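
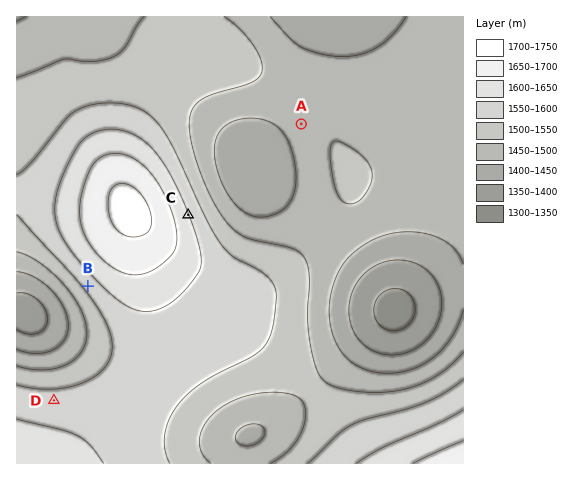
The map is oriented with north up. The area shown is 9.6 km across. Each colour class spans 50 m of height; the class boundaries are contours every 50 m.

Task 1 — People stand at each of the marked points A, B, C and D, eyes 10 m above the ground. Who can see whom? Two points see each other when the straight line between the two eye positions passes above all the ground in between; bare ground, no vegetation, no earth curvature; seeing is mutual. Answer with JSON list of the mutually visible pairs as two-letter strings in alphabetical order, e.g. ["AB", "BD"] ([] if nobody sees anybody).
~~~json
["AC", "BD"]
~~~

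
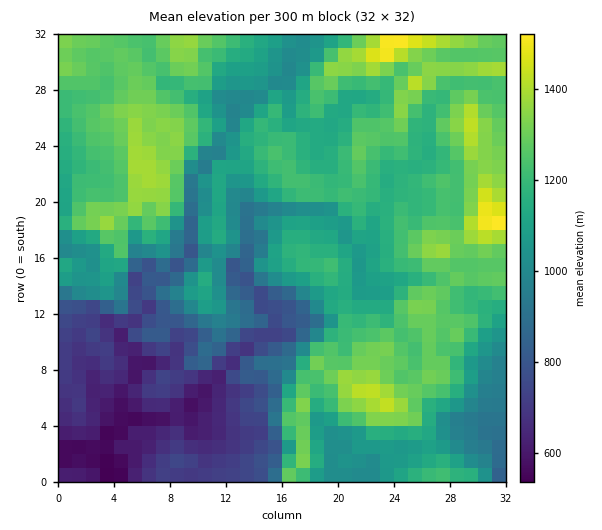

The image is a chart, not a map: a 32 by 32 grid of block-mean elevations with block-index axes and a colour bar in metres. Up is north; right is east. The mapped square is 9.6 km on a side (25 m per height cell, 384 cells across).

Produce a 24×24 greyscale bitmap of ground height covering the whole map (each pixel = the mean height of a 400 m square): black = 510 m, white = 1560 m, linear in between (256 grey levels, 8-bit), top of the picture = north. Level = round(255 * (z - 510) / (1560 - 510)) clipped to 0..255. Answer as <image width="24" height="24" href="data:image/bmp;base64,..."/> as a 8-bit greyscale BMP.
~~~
<image width="24" height="24" href="data:image/bmp;base64,Qk12BgAAAAAAADYEAAAoAAAAGAAAABgAAAABAAgAAAAAAEACAAATCwAAEwsAAAABAAAAAAAAAAAAAAEBAQACAgIAAwMDAAQEBAAFBQUABgYGAAcHBwAICAgACQkJAAoKCgALCwsADAwMAA0NDQAODg4ADw8PABAQEAAREREAEhISABMTEwAUFBQAFRUVABYWFgAXFxcAGBgYABkZGQAaGhoAGxsbABwcHAAdHR0AHh4eAB8fHwAgICAAISEhACIiIgAjIyMAJCQkACUlJQAmJiYAJycnACgoKAApKSkAKioqACsrKwAsLCwALS0tAC4uLgAvLy8AMDAwADExMQAyMjIAMzMzADQ0NAA1NTUANjY2ADc3NwA4ODgAOTk5ADo6OgA7OzsAPDw8AD09PQA+Pj4APz8/AEBAQABBQUEAQkJCAENDQwBEREQARUVFAEZGRgBHR0cASEhIAElJSQBKSkoAS0tLAExMTABNTU0ATk5OAE9PTwBQUFAAUVFRAFJSUgBTU1MAVFRUAFVVVQBWVlYAV1dXAFhYWABZWVkAWlpaAFtbWwBcXFwAXV1dAF5eXgBfX18AYGBgAGFhYQBiYmIAY2NjAGRkZABlZWUAZmZmAGdnZwBoaGgAaWlpAGpqagBra2sAbGxsAG1tbQBubm4Ab29vAHBwcABxcXEAcnJyAHNzcwB0dHQAdXV1AHZ2dgB3d3cAeHh4AHl5eQB6enoAe3t7AHx8fAB9fX0Afn5+AH9/fwCAgIAAgYGBAIKCggCDg4MAhISEAIWFhQCGhoYAh4eHAIiIiACJiYkAioqKAIuLiwCMjIwAjY2NAI6OjgCPj48AkJCQAJGRkQCSkpIAk5OTAJSUlACVlZUAlpaWAJeXlwCYmJgAmZmZAJqamgCbm5sAnJycAJ2dnQCenp4An5+fAKCgoAChoaEAoqKiAKOjowCkpKQApaWlAKampgCnp6cAqKioAKmpqQCqqqoAq6urAKysrACtra0Arq6uAK+vrwCwsLAAsbGxALKysgCzs7MAtLS0ALW1tQC2trYAt7e3ALi4uAC5ubkAurq6ALu7uwC8vLwAvb29AL6+vgC/v78AwMDAAMHBwQDCwsIAw8PDAMTExADFxcUAxsbGAMfHxwDIyMgAycnJAMrKygDLy8sAzMzMAM3NzQDOzs4Az8/PANDQ0ADR0dEA0tLSANPT0wDU1NQA1dXVANbW1gDX19cA2NjYANnZ2QDa2toA29vbANzc3ADd3d0A3t7eAN/f3wDg4OAA4eHhAOLi4gDj4+MA5OTkAOXl5QDm5uYA5+fnAOjo6ADp6ekA6urqAOvr6wDs7OwA7e3tAO7u7gDv7+8A8PDwAPHx8QDy8vIA8/PzAPT09AD19fUA9vb2APf39wD4+PgA+fn5APr6+gD7+/sA/Pz8AP39/QD+/v4A////ABkYCA0jMzMvMzc8VbqgfXx4hJOhq56OWwkLChMbKjMsKjE7R56zf4GChYeOk39uXxkbCxIbISYbIisxR6uofn+RmpaYhHBnXyUlFg0QFRUYIS87Wbmij7PCz8mwgnBnZCslGxIlLCETHi09Uqe3p8zX28q0po5yai8iJBwiNi8jGzxFU4i0utPUyLa9vaR9bjAmLiMUIDBWPitRW2i0ubbHwba2vKCBczExMR06QzBGXD8uO015rKy3v7G5tbWTfzg2KCo6SEVYa2NVQUZWfqioqLS+ubqnkUhEVWMwSWSEiGJKPEhnkpqWl7nGuqqjnn6Fi2k7WnGUglFFY3OOnJeIjJuvt7Svt5KBjYRAT0Z7f0Voi5ujq5eKm6Swu7e4uHZ+l6tvhl5dh3JZiqGgnI2Mm7LG0sDEwpirwrCeomdzmXZigpmXkYiWnK+2vL3i6ZvAyMjBxJRkk25rcn2BgZ6gnKqlsLDj7pivr7bXzallk3aClaetqaupnqKmsLHZ2JuorLnZ0q1olYuUpq6kn6mvnZ+jrbDLypyrsL3YysGCc4yer6ibm624pqmeornRxKCwtsLRyMmwhIagpaSYmKO7tbOdsMfWwamzvcjKysKrjHWVpI+jmJywr8Ghsc7Tu6qvs8HDurCZfnR2k4ynq5WZpMqypsDAsbi4sbq/q6y2k4aHfHuiwrCwrsHZvbO2ucO5try4s8e/opSShHeHvdLa4MG7vb/DyMO9urewu87EtaeZjX1+kK/Q8O/i1MrBug=="/>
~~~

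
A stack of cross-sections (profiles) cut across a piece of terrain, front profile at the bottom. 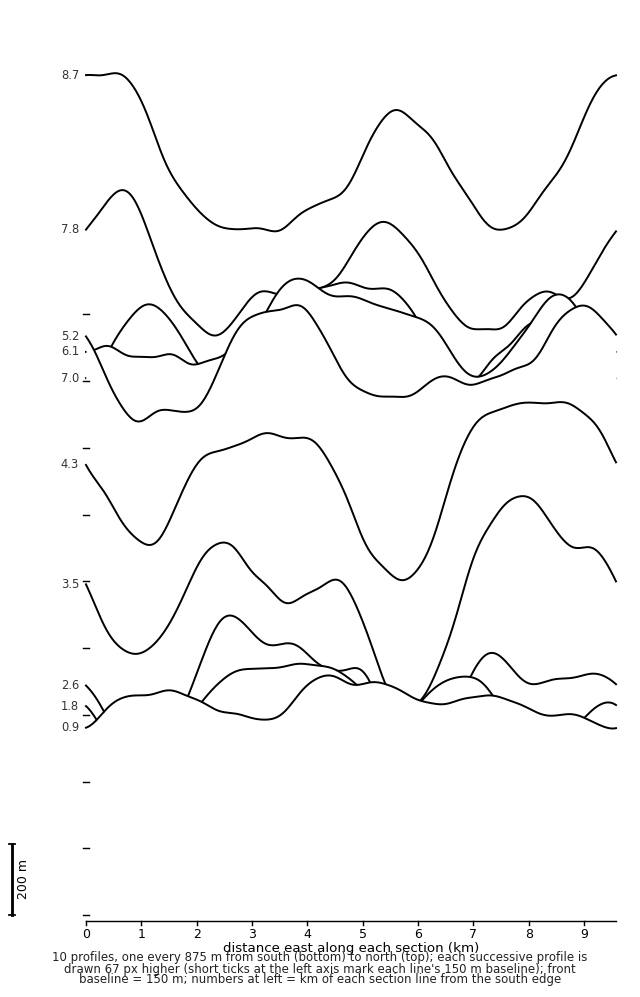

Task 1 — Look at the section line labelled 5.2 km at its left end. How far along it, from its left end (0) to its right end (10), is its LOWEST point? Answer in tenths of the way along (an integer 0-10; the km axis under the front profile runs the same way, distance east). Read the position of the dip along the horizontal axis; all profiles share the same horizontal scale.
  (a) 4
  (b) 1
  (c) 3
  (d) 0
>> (b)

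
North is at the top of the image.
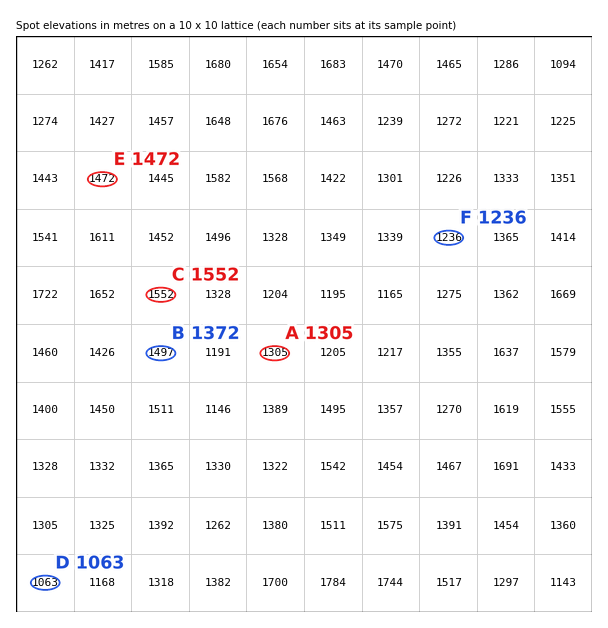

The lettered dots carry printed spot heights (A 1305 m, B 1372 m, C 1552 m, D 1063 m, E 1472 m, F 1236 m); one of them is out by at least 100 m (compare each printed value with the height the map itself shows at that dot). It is B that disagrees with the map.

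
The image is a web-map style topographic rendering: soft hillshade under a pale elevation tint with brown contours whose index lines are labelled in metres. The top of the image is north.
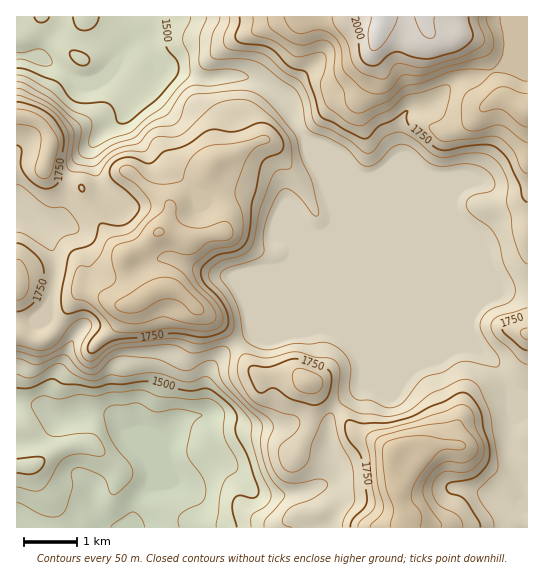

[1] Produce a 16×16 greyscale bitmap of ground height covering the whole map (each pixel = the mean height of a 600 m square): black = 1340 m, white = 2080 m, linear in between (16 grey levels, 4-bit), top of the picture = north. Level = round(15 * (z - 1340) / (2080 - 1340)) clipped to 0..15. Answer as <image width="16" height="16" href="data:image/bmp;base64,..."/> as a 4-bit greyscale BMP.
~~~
<image width="16" height="16" href="data:image/bmp;base64,Qk32AAAAAAAAAHYAAAAoAAAAEAAAABAAAAABAAQAAAAAAIAAAAATCwAAEwsAABAAAAAAAAAAAAAAABEREQAiIiIAMzMzAERERABVVVUAZmZmAHd3dwCIiIgAmZmZAKqqqgC7u7sAzMzMAN3d3QDu7u4A////ABEQETRni7mHMhEBJGZ7uYcyIQEld4vLlyIRESZ4iJqHM0M0WJlmZ3d2dmZnd2ZmZ4iaqpZmZmZomavKdmZmZmaIm7qHZmZmZ3eJuqhmZmZniImqqGZmZmiYaImpdmZneZdEZ4l3mIqrdDNGdmm7mbszMzRmic3cujMzNXm73u7K"/>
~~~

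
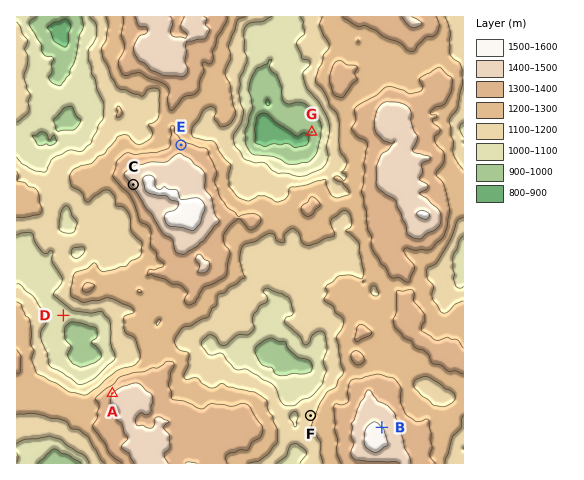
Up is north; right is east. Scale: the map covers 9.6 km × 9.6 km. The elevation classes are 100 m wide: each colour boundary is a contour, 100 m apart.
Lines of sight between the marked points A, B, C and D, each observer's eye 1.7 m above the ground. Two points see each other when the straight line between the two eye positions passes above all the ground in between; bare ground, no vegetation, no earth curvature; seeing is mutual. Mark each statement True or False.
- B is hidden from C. True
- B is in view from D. False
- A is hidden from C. False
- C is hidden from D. True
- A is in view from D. True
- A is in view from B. False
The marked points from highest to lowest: E F G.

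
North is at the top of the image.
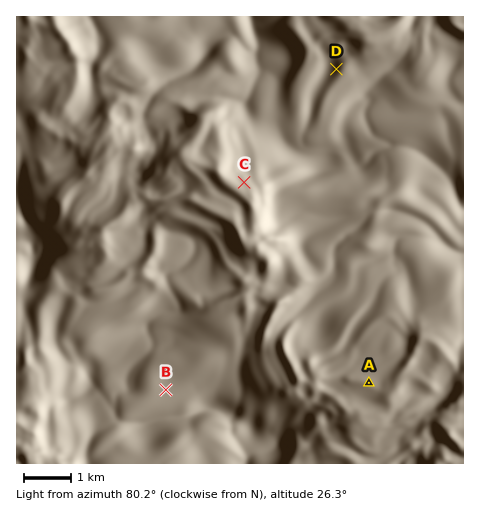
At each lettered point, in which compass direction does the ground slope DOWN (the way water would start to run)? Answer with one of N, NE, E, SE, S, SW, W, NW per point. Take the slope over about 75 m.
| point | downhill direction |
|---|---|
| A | N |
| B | SE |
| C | NE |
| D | W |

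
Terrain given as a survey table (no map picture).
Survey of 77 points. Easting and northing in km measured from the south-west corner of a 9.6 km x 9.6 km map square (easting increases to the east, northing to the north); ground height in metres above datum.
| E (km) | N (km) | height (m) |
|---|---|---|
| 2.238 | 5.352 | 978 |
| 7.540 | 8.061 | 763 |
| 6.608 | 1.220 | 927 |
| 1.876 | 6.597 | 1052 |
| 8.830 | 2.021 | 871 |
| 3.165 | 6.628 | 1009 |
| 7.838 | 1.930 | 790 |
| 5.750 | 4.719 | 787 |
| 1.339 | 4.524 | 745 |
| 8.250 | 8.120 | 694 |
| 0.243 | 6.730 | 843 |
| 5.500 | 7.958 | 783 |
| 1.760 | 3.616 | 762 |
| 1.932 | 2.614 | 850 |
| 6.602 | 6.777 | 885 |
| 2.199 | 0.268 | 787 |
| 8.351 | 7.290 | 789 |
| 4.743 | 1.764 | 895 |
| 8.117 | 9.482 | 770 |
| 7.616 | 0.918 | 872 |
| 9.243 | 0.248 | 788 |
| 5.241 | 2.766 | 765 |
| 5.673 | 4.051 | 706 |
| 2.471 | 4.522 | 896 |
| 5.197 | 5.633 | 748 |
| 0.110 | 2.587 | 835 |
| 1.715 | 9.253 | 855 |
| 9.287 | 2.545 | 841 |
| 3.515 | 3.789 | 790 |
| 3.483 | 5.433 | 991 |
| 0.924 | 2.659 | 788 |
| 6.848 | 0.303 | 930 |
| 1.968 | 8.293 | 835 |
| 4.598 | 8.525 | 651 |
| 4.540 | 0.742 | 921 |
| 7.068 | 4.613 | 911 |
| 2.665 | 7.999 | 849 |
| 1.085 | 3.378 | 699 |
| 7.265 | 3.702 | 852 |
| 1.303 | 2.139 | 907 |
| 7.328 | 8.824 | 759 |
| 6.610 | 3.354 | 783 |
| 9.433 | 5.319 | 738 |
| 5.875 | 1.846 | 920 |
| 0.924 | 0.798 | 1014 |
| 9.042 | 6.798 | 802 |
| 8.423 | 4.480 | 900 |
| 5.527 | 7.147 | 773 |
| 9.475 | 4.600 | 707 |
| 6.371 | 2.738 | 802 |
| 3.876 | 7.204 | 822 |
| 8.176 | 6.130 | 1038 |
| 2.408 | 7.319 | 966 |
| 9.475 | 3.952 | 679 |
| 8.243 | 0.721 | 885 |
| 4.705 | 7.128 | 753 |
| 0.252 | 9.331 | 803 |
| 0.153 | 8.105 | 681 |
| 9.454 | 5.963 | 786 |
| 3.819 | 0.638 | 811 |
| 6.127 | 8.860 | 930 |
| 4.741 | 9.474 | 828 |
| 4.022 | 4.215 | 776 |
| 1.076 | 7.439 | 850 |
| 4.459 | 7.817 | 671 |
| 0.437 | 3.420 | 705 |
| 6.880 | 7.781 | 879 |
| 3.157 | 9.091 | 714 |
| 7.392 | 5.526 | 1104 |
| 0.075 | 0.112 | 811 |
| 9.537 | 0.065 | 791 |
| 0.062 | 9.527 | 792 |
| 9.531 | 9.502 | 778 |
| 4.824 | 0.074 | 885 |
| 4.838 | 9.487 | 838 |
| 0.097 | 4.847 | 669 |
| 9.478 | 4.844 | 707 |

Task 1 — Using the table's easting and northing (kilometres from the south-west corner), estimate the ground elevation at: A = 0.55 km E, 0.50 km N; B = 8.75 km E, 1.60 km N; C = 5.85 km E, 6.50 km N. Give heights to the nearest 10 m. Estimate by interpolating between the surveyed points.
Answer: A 940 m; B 880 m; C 800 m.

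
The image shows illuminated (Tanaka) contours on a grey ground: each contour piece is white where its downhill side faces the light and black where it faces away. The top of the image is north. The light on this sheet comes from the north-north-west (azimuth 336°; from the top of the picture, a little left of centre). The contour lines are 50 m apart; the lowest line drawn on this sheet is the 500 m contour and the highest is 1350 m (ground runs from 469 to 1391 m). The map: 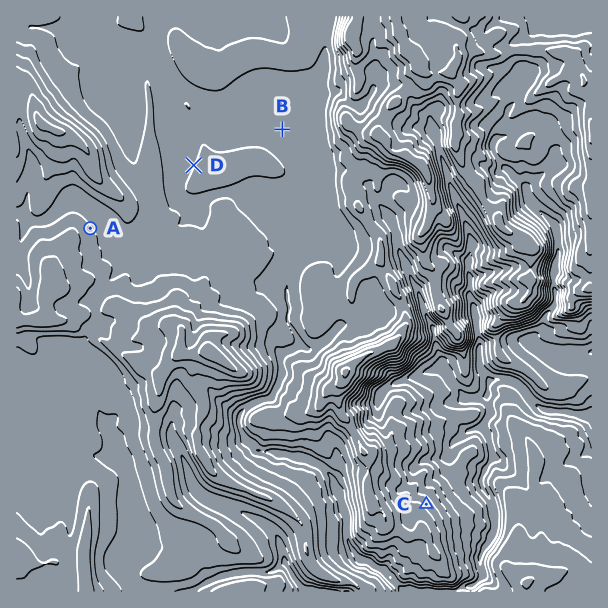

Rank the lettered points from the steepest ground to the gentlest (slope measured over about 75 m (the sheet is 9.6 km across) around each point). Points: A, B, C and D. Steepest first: C A D B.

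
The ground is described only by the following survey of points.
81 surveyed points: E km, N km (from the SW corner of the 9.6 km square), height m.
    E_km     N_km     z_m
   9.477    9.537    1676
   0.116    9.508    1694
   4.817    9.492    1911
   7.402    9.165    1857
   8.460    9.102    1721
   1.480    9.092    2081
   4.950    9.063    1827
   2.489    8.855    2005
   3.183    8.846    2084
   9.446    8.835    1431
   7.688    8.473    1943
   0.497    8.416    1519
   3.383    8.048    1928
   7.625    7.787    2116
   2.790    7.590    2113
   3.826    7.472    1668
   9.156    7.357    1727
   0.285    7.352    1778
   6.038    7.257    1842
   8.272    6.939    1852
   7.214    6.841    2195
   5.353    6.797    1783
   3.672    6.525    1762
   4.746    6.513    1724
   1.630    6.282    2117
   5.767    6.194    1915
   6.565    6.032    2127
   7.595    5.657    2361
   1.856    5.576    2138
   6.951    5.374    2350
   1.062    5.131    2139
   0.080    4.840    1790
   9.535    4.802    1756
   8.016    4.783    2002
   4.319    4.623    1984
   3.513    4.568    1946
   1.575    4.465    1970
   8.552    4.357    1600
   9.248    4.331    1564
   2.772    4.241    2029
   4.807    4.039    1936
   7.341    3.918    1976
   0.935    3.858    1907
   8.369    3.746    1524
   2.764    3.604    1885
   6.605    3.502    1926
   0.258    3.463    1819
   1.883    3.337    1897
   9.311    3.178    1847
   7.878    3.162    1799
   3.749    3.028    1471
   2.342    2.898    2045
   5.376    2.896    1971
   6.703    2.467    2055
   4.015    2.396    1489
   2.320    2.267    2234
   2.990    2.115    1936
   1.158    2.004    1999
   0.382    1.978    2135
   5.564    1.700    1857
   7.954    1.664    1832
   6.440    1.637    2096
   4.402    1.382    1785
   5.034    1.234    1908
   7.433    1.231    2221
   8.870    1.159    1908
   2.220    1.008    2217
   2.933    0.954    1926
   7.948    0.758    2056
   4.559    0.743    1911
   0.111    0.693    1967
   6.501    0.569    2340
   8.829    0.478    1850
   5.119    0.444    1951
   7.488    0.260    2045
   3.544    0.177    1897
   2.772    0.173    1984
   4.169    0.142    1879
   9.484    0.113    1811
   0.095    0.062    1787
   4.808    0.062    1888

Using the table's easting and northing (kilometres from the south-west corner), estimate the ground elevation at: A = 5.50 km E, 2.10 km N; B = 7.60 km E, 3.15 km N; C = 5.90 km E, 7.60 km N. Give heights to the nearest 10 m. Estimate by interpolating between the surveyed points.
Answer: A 1990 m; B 1860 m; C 1840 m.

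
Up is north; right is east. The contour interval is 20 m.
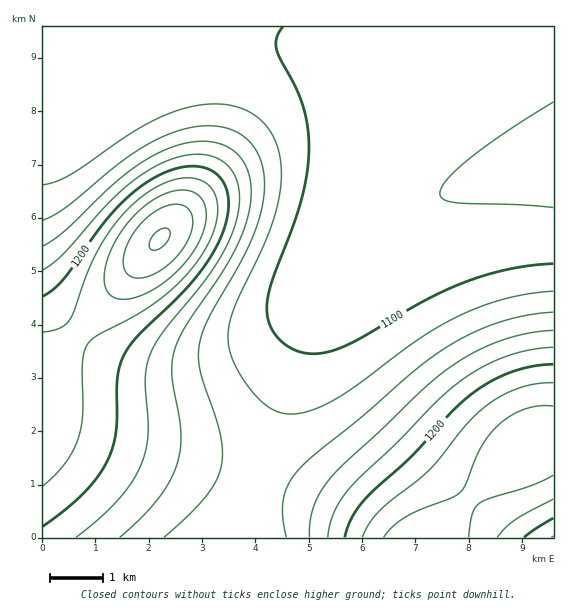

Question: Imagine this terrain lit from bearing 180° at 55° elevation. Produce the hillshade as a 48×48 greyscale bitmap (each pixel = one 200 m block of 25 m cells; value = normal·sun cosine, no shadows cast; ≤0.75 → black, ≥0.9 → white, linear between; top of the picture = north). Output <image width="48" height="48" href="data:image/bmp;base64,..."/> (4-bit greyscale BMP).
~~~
<image width="48" height="48" href="data:image/bmp;base64,Qk32BAAAAAAAAHYAAAAoAAAAMAAAADAAAAABAAQAAAAAAIAEAAATCwAAEwsAABAAAAAAAAAAAAAAABEREQAiIiIAMzMzAERERABVVVUAZmZmAHd3dwCIiIgAmZmZAKqqqgC7u7sAzMzMAN3d3QDu7u4A////AJmZmZiIiIiIiIiHd3dmZVVVVVZneImaqpmZmYiIiIiIiIiHd3ZmVVVVVVZneImaqoiIiIiIiIiIiId3d2ZlVVVVVVZneImZqoiIiIiIiIiIiHd3dmZlVVRFVVZneImZqoiIiIiIiIiIh3d3dmZVVUREVVZnd4iZmYiIiIiIiIiHd3d3ZmZVVUREVVZmd4iJmYiIiIiIiHd3d3d2ZmZVVVRFVVVmd3iIiIiIiIiHd3d3d3d2ZmZVVVVVVVVmZ3d4iIiIh3d3d3d3d3dmZmZVVVVVVVVWZmd3d3d3d3d3d3d3d3ZmZmZVVVVVVVVVVmZmZ3d3d3d3d3d3dmZmZmZVVVVVVVVVVVVmZnd3d3d3d3dmZmZmZmZVVVVVVVVVVVVVVXd3d3d3d2ZmZmZmZmZlVVVVVEREREREVXd3d3d3d2ZmZmZmZmZlVVVVVERERERERGd3d3d3d3ZmZmZmZmZmVVVVVERERERERGZ3d3d3d3dmZmZmZmZmZVVVVERERDMzM2Z3d4iId3d3ZmZmZmZmZlVVVUREQzMzM2Z3eIiIiId3d2ZmZmZmZmVVVURERDMzM2Z3eImZmIiHd3ZmZmZmZmVVVVRERDMzM2ZniJmZmZiId3d2ZmZmZmZVVVVEREQzM1ZniJmqqqmYiHd3dmZmZmZlVVVUREREM1ZneJmqqqqZiId3d3ZmZmZmZVVVRERERFVmeJmqu7qpmIh3d3d2ZmZmZlVVVURERFVWZ4mqu7uqmYiHd3d3ZmZmZmVVVVVUREVVZniaq7u6qZiId3d3d2ZmZmZlVVVVVURFVmeJqru6qZmId3d3d3dmZmZmZVVVVURERVZ4maqqqZmIh3d3d3d2ZmZmZmZVVUREREVWeJmZmZmIiHd3d3d3dmZmZmZmZkRDMzNFZ3iJmZmIiHd3d3d3d3ZmZmZmZlRDMyIzRWd4iIiIiHd3d3d3d3d3ZmZmZlREMyIiM0Vmd4iIiHd3d3d3d3d3d3ZmZlVEMyIREjRFZnd3d3d3d3d3d3d3d3d3d1VUQyIRESI0VWd3d3d3d3d3d3d3d3d3d2VVQzIRERIjRVZnd3d3d3d3d3d3d3d3d2ZlVDMhEREiNFVmd3d3d3d3d3d3d3d3d2ZmVUMyIREiNEVmZ3d3d3d3d3d3d3d3d2ZmZVQzIiIiM0VWZ3d3d3d3d3d3d3d3d3ZmZlVEMyIjNEVWZnd3d3d3d3d3d3d3d3d2ZmVVRDMzNEVWZnd3d3d3d3d3d3d3d3d3dmZlVERERFVWZnd3d3d3d3d3d3d3d3d3d2ZmVVVVVVVmZnd3d3d3d3d3d3d3d3d3d3dmZmVVVVZmZ3d3d3d3d3d3d3d3d3d3d3d3ZmZmZmZmZ3d3d3d3d3d3d3d3d3d3d3d3d2ZmZmZmd3d3d3d3d3d3d3d3d3d3d3d3d3d2ZmZ3d3d3d3d3d3d3d3d3d3d3d3d3d3d3d3d3d3d3d3d3d3d3d3d3d3d3d3d3d3d3d3d3d3d3d3d3d3d3d3d3d3d3d3d3d3d3d3d3d3d3d3d3d3d3d3d3dw=="/>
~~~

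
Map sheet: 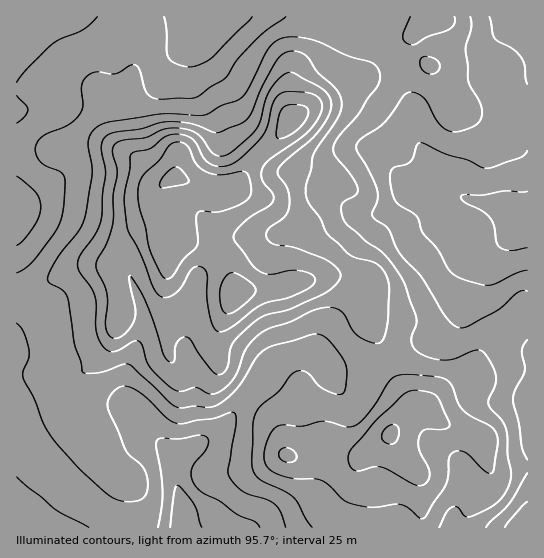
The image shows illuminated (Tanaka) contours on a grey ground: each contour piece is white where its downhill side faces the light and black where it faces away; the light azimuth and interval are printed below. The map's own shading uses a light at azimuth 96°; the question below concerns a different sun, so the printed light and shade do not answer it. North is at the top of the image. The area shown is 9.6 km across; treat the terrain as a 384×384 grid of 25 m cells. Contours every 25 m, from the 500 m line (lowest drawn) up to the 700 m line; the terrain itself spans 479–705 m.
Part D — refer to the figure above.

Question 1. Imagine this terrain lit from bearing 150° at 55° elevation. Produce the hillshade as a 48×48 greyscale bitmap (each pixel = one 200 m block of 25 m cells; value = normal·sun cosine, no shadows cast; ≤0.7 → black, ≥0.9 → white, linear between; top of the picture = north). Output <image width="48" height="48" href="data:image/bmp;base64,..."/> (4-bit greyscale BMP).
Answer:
<image width="48" height="48" href="data:image/bmp;base64,Qk32BAAAAAAAAHYAAAAoAAAAMAAAADAAAAABAAQAAAAAAIAEAAATCwAAEwsAABAAAAAAAAAAAAAAABEREQAiIiIAMzMzAERERABVVVUAZmZmAHd3dwCIiIgAmZmZAKqqqgC7u7sAzMzMAN3d3QDu7u4A////AKqqqqqqqru6iZqqqYiZmaq7uqq7urzdy6qqqqqqqru6maqqqpmZmaq7uqq8uqze3JqZmqqqqru6mqqqu6mZmaqruqq8uprN3ZmZmZmZqqu6mqqqu7uqqaqqqqq8upm83ZmZmZmZmaqpiZmZq7y7qpqqqqqrupmrzJmZmZmZmZqod4iIibu7qZmqqqqqqpqqq5mZmZmZmZqpdniHd5qqmYiaqqmaqqq7qpmZmZmpmZq7l3d3ZniJmIeJqqqqu6q7qpmZmZmZmZq8upd3dmd4iHZXiqqrupmaqpmZmZmZmaq8zLl3d3d3d3ZEaKqqqYd5qpmZmZmZmqq8zdyXZ3d3d3dURpqqmId4mpmZmqqqqqqrzN24ZniIiIh1VXmZmZmZmpmZmqq6qqqru87adniIiIiHZWd4maq6qpmImqu7uqqrur3sl3eJmIiIdmZniZqrqoiIiZq8uqqqqqzduYeImZiIiHZmeImqqoiIiZq8uZmaqqvNy5iImZmZmYd3d3iZmYiImZm9yYmZmavMy7qZmZmZmZiId3iaqpmZmYit2omZmavN3Mu6mZmqqqmZh3eaqpmZmIeL25mZmJzd3czLqZmaqqqZh2aJqpmZmIZpu5mqmIve3d3cupmZqqqZmHZnmamZmIZompq6mInO7d3ty6mZqqmZmYdmeJmZmYd4mZrLmHiszM3e3LqqqpmZmYh2Z4iZmZiImZrMqHeJmZq8zLqqqpmZiIh2ZmeJmZmZmIm8uXd4d3eJqqmZmZmZiIiHZmZniIiZmIm8yoiIh2Z3iIh3iIiZmYiHZmZmZmeJmImsy5iIiHd3eId3eIiJmZmId3ZmZlV5mIibupiZmYiIiIiHiZiZmZqYd4dmZlVniIiaqqqqqpmZmIiIiZmZmZmpiIh2d2ZmiIiZqqu8y6qZmZiIiZmZmZmZmZiHd3ZmeImZqrvMzLqZmaqqmImZmIiZqpmId3Zmd4mqq7vMu7upmau7qYiImZmqqpmYh3ZlZ4mrqpq7qZqqqqqqqpmImaq7qpqpiHZlVmeamGZ5qZmqqpmZqqqpqqu7upmqmId2ZlV5hkNHq7qqqZiZqqqqqqqrupmamYd3dlVol1Q1nN3LqZiZqqqqqqqqqoiJmYdmZVRXiHZDWt7ty6qqqqqqq6qqqnd4iHZUMzIjV3dkNq3/7cu7qqqqq7qqqXd3d2VEMzERNXd1RHve7ty7uqqZqqqqqod3d3ZmZUMjRWZmRFes3cy7u6qZmaqqqpmIiIiId2VVZmZmREV5vLu7u6qZmZmZmpmZmYiIiId3dmZmQ0VWeZqqu6qpmZmZmYiZmYiImZiId2d2U0VmZ4maqqqqqZmZmYiIiIiIiZmHd2d3VEZ3eImZqqqrqpmZmYd3iIiIiZmHd2Z3ZVZ4iZmJmpmZqpmZmYd3d4iIiaqYd2ZmZVVoiZiImZmZmqmIiYh3d3eIiZqph3ZmZVVniJmYiZqqqqqYiIiHd3eIiJqpmIdmZVZniJmZiIm8y7qZmYiHd3d4iJmqmId2ZmZ3iJmZh3isy7qpmQ=="/>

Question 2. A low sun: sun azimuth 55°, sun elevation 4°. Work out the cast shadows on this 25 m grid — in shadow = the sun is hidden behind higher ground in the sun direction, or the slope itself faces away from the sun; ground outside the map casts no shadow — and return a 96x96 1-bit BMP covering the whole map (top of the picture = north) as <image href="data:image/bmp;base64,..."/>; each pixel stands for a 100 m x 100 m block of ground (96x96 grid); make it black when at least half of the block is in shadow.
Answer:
<image width="96" height="96" href="data:image/bmp;base64,Qk2+BAAAAAAAAD4AAAAoAAAAYAAAAGAAAAABAAEAAAAAAIAEAAATCwAAEwsAAAIAAAAAAAAA////AAAAAAAAAAAAAAAAAAAAAAAAAAAAAAAAAAAAAAAAAAAAgAHgAAAAAAAAAAABxgPgAAAAAAAAAAAD5//gAAAAAAAAAAAD9//gAAAAAAAAAAAD4//gAAAAAAAAAAAD4f/gAAAAAAAAAAAD4P/wAAAAAAAAAAADwH/wAAAAAAAAAAABgH/gAAAAAAAAAAAAAD/AAAAAAAAAAAAAAD+AAAAAAAAAAAAAAB8AAAAAAAAAAAAAAB8AAAAAAAAAAAAAAA4AAAAAAAAAAAAAAAAAAAAAAAAAAAAAAAAAAAAAAAAAAAAQAAAAAAAAAAAAAAD8AAAAAAAAAAAAAAP8AAAAAAAAAAAAAAf8AAAAAAAAAAAAAA/8IAAAAAAAAAAAAB/8MAAAAAAAAAAAAB/8AAAAAAAAAAAAAD/8AAAAAAAAAAAAAB/8AAAAAAAAAAAAAB/8AAAAAAAAAAAAAB/4AAAAAAAAAAAAAA/wAAAAAAAAAAAAAA/gAAAAAAAAAAAADAfgAAAAAAAAAAAAP4PAAAAAAAAAAAAAP8PAAAAAAAAAAAAAH8HAAAAAAAAAAAAAH8CAAAAAAAAAAAAAH8AAMAAAAAAAAAAAH8AAeAAAAAAAAAAAH8AAfAAAAAAAAAAAH8AAfgAAAAAAAAAAH8AAfgAAAAAAAAAAH8HAfgAAAAAAAAAAP8PgPgAAAAAAAAAAP4fgPgAAAAAAAAAAf4fwHAAAAAAAAAAAf4/wCAAAAAAAAAAAPw/wAAAAAAAAAAAAPx/wAAAAAAAAAAAAHh/wAAAAAAAAAAAAAB/wAAAAAAAAAAAAAB/gAAAAAAAAAAAAAB/gAAAAAAAAAAAAAA/AAAAAAAAAAAAAAA/AAAAAAAAAAAAAH4+AAAAAAAAAAAAAH/+AAAAAAAAAAAAAP/+AAAAAAAAAAAAAP/+AAAAAAAAAAAAAH/+AAAAAAAAAAAAAH/+AAAAAAAAAAAAAH/8AAAAAAAAAAAAAH/8AAAAAAAAAAAAAf/8AAAAAAAAAAAAAf/4AAAAAAAAAAAAAf/wAAAAAAAAAAAAAP/wAAAAAAAAAAAAAP/gAAAAAAAAAAAAAH/gAAAAAAAAAAAAAH/gAAAAAAAAAAAAAD/AAAAAAAAAAAAAAD+AAAAAAAAAAAAAAB8AAAAAAAAAAAAAAAQAAAAAAAAAAAAAAAAAAAB4AAAAAAAAAAAAAAD+AAAAAAAAAAAAAAD+AAAAAAAAAAAAAAB/AAAAAAAAAAAAAAB+AAAAAAAAAAAAAAB+AAAAAAAAAAAAAAB+AAAAAAAAAAAAAAA8AAAAAAAAAAAAAAAcAAAAAAAAAAAAAAAIAAAAAAAAAAAAAAAAAAAAAAAAAAAAAAAAAAAAAAAAAAAAAAAAAAAAAAAAAAAAAAAAAAAAAAAAAAAAAAAAAAAAAAAAAAAAAAAAAAAAAAAAAAAAAAAAAAAAAAAAAAAAAAAAAAAAAAAAAAAAAAAAAAAAAAAAAAAAAAAAAAAAAAAAAAAAAAAAAAAAAAAAAAAAAAAAAAAAAAAAAAAAAAAAAAAAAAAA="/>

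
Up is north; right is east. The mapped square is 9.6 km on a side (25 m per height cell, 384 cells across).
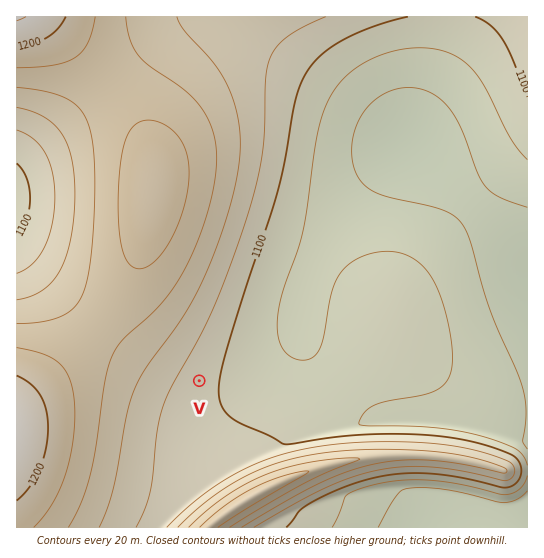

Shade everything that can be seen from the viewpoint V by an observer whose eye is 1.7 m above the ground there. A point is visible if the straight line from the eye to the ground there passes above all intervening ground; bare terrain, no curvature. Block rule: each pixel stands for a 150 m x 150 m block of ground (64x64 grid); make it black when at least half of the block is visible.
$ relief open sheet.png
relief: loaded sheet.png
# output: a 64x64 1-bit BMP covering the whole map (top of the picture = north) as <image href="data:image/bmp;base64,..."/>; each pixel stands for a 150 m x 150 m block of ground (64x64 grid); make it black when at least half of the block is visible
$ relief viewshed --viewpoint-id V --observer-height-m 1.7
<image width="64" height="64" href="data:image/bmp;base64,Qk0+AgAAAAAAAD4AAAAoAAAAQAAAAEAAAAABAAEAAAAAAAACAAATCwAAEwsAAAIAAAAAAAAA////AAAAAAAAAB+AAAAAAAAAD8AAAAAAADAH4AAAAAAB/gP4AAAAAAP/A/4AAAAAB/+H/4AAAAAH////4AAAAA/////8AAAAH//////AAAAf////////gB////////+AP////////4A/////////wD/////////AP////////4Af////////AB////////4AB////////AAB///////4AAAf//////AAAAP/////4AAAAf/////gAAAA/8///8AAAAD/w///wAAAAP/D//+AAAAA/8H//4AAAAB/wP//gAAAAH/A//+AAAAAf+D//wAAAAA/4H//AAAAAD/gf/8AAAAAP+B//gAAAAAf4H/+AAAAAA/gP/wAAAAAD+A/+AAAAAAD4D/wAAAAAAAAP+AAAAAAAAAfgAAAAAAAABwAAAAAAAAAAAAAAAAAAAAAAAAAAAAAAAAAAAAAAAAAAAAAAQAAAAAAAAAPAAAAAAAAAD8AAAAAAAAA/wAAAAAAAAH/AAAAAAAAA/8AAAAAAAAH/wAAAAAAAA//AAAAAAAAP/8AAAAAAAB//wAAAAAAAP//AAAAAAAD//8AAAAAAAf//wAAAAAAD///AAAAAAAf//8AAAAAAD///wAAAAAAP///AAAAAAB///8AAAAAAP///wAAAAAB////AAAAAAH///8AAAAAA////w=="/>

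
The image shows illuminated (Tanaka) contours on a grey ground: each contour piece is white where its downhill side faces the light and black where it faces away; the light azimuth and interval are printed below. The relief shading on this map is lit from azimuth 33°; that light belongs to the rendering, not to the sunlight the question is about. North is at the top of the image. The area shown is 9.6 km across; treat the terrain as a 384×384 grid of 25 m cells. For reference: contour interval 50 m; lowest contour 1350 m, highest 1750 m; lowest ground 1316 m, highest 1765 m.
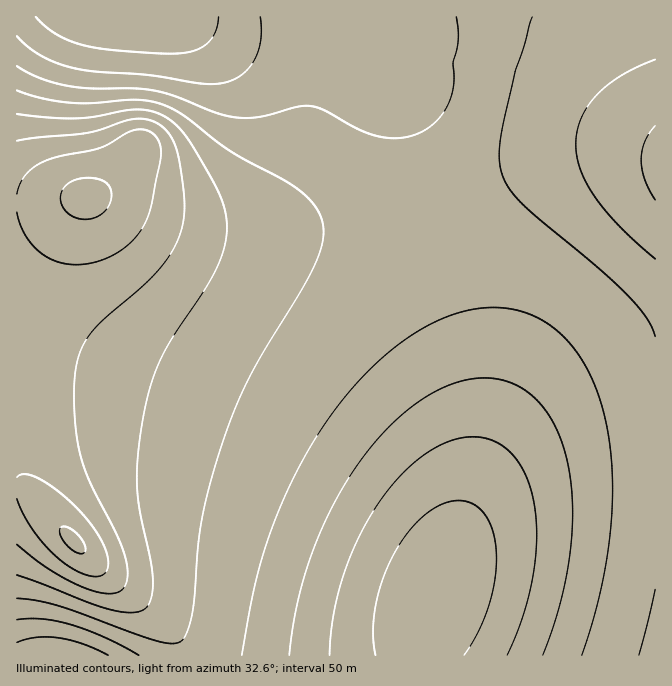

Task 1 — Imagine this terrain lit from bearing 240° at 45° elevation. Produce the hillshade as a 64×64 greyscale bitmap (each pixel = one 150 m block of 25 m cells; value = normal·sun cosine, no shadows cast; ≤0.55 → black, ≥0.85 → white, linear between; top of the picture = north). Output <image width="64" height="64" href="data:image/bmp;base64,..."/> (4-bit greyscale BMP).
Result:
<image width="64" height="64" href="data:image/bmp;base64,Qk12CAAAAAAAAHYAAAAoAAAAQAAAAEAAAAABAAQAAAAAAAAIAAATCwAAEwsAABAAAAAAAAAAAAAAABEREQAiIiIAMzMzAERERABVVVUAZmZmAHd3dwCIiIgAmZmZAKqqqgC7u7sAzMzMAN3d3QDu7u4A////AImavN3e7dy6l3dmZmZlVVVVZmZ3eIiZmaqqqqqqmZmZmau83d7dy6mHdmZmZmVVVVVmZnd4iJmZqqqqqqqZmZmaq8zd3dy6mHZmZmZmZVVVVWZmd3iImZqqqqqqqqmZmaq8zd3dy6l3ZmZmZmZmVVVVZmZ3eIiZmqqqqqqqqZmZq7zd3ty6h2ZmZmZmZmZVVVVmZnd4iJmaqqqqqqqqmZm7zN3t26hmVmZmZmZmZmVVVWZmd3iImZqqqqqqqqqZmbvN3u3KdlVVZmZmZmZmZlVVZmZ3eIiZmqqqqqqqqqmZvN3u7KdURFVmZmZmZmZmZVZmZnd4iJmaqqqqqqqqqZnM3u7bdDM0VWZmZmZmZmZmZmZmd3iImZqqqqqqqqqpmc3e/rdCEjRVZmZmZmZmZmZmZmZ3eIiZmqqqqqqqqqqZze7shBASNFZmZnd2ZmZmZmZmZnd4iJmaqqqqqqqqqpnd7slBACNFVmZnd3dmZmZmZmZmd3iImZqqqruqqqqqmd3clRABJEVmZnd3d3ZmZmZmZmZ3eIiZmqqqu7qqqqqZzLljEBI0VWZnd3d3d2ZmZmZmZnd4iJmaqqq7uqqqqqm7l0ISI0VWZmd3d3d3dmZmZmZnd3iImZqqqru6qqqqqamFQyM0VWZmd3d3d3d3ZmZmZmd3eIiZmqqqq7qqqqqpmGVDNEVWZmZ3d3d3d3d2ZmZmd3d4iJmaqqqquqqqqqmHZURFVWZmZ3d3d3d3d3dmZmZ3d3iImZqqqqqqqqqqqXdlVVVWZmZ3d3d3d3d3d3d3d3d3eIiZmaqqqqqqqqqpdmVVVmZmZnd3d3d3d3d3d3d3d3d4iJmZqqqqqqqqqql2ZmZmZmZmd3d3d3d3d3d3d3d3d3iImZmqqqqqqqqqqXZmZmZmZmd3d3d3d3d3d3d3d3d3eIiJmaqqqqqqqqqpd2ZmZmZmZ3d3d3d3d3d3d3d3d3eIiImZmqqqqqqqqql3ZmZmZmZ3d3d3d3d3d3d3d3d3d4iIiZmaqqqqqqqqqXd2ZmZmZ3d3d3d3d3d3d3d3d3d3iIiJmZqqqqqqqqqZd3d2ZmZ3d3d3d3d3d3d3d3d3d3eIiImZmaqqqqqqqpl3d3d3d3d3d3d3d3d3d3d3d3d3eIiIiZmZmqqqqqqqmXd3d3d3d3d3d3d3d3d3d3d3d3d4iIiJmZmaqqqqqqmZd3d3d3d3d3d3d3d3d3d3d3d3d4iIiIiZmZmqqqqqmZl3d3d3d3d3d3d3d3d3d3d3d3d4iIiIiJmZmZqqqqqZmXd3d3d3d3d3d3d3d3d3d3d3d4iIiIiImZmZmZqqmZmZiHd3d3d3d3d3d3d3d3d3d3eIiIiIiIiZmZmZmZmZmZmIiId3d3d3d3d3d3d3d3d3iIiIiIiIiImZmZmZmZmZmYiIiIh3d3d3d3d3d3d3d3iIiIiIiIiIiZmZmZmZmZmZiIiIiId3d3d3d3d3d3d3eIiIiIiIiIiJmZmZmZmZmaqIiIiIiHd3d3d3d3d3d3d4iIiIiIiIiIiZmZmZmZmqqpmZmIiIh3d3d3d3d3d3d3iIiIiIiIiIiJmZmZmZqqqqmZmZiIiHd3d3d3d3d3d3eIiIiIiIiIiIiZmZmZqqqqqZmZmYiId3d3d3d3d3d3d4iIiIiIiIiIiJmZmZqqqqqpqpmZmIh3d3ZmZ3d3d3d3eIiIiIiIiIiIiZmZqqqqqqqqqpmYiHd2ZmZmZ3d3d3d4iIiIiIiIiIiJmZqqqqqquqqqqZiHd2ZmZmZmd3d3d3eIiIiIiIiIiJmZmqqqqqu6qqqpmId2ZmZmZmZnd3d3d3iIiIiIiIiImZmqqqqqq7qqqqmYd2ZlVVVWZmZ3d3d3d4iIiIiIiImZmaqqqqqqqqqqqYd2ZlVVVVVmZnd3d3d3d4iIiIiIiZmZqqqqqqqqqqqZh2ZlVVVVVVZmZ3d3d3d3eIiIiIiZmZmqqqqqqqqqmZh2ZmVVRERFVmZnd3d3d3d3iIiIiJmZmaqqqqqqqZmYh2ZmZlRDNEVVZmd3d3d3d3d4iIiJmZmZqqqqqqqpiId2Znd2VDMzRFVmZ3d3d3d3d3iIiImZmZmqqqqqqqiHdmZmeIdTIiI0VWZnd3d3d3d3eIiIiZmZmZmqqqqZl3ZmVWZ4h0EAEjRVZmd3d3dmZ3d4iIiZmZmZmZmZmZmWZlVVVnh1IAABNFVmd3d3dmZnd3iIiZmZmZmZmZmZmZZVRERVZlMAAAE0Vmd3d3dmZmZ3eIiJmZmZmZmZmZmZlURERERUMAAAAjRWZ3d3d2ZmZnd4iJmZmZmZmZmZmZiERDMzRDMQAAASRWZ3d3d3ZmZnd4iJmZmZmZmZmZmIiIQzMzMzMhAAASNFZ3eIh3d2Zmd4iJmZmZmZmZmZiIiIgzMzMzMyIRESNFZ3iIiId3dmd3iJmZmZmZmZmYiIiIiDMzMzMzMyIzRFZ3iIiIiHd3d3iJmaqqqZmZmIiIiIiIMzMzRERERERVZ3iJmZiId3d3eImZqqqZmZmIiIiIiIgzMzRERVVVVWZ3iJmZmYh3d3d4iZmZmZmZmYiIiIiIiDM0RFVVVVZmd4iJmZmZiHd3d3iJmZmZmZmZiIiIiIiIM0RFVWZmZmd4iZmqqpmIh3d3iIiZmqqZmZmIiIiIiIgzRFVmZmZ3d4iZmqqqmZiHd3eIiZmqqqmZmIiIiIiIiDRFVmZmd3d4iJmqqqqZiHd3d4iJmaqqqZmYiIiIiIiI"/>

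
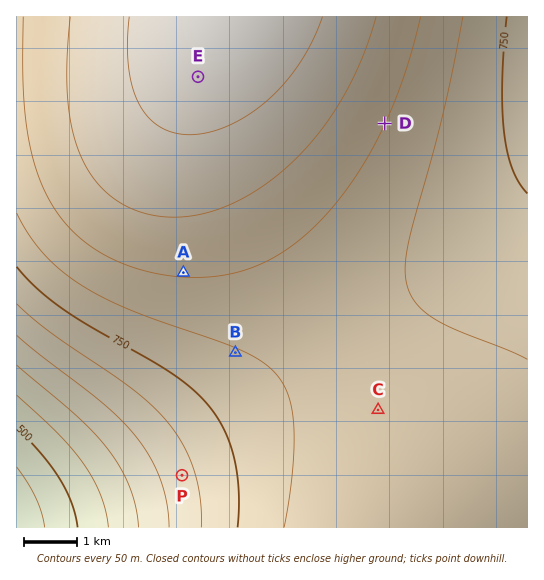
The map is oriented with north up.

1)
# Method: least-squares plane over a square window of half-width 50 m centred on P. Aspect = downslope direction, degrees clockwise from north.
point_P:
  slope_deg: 4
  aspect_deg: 252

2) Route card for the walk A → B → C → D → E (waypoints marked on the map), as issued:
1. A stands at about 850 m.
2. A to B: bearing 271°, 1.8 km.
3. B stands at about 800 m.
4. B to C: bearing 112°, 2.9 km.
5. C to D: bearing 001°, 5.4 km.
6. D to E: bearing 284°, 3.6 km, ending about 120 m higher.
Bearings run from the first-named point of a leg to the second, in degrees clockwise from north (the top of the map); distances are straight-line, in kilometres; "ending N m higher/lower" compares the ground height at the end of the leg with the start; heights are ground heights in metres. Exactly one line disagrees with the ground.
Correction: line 2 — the bearing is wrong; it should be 147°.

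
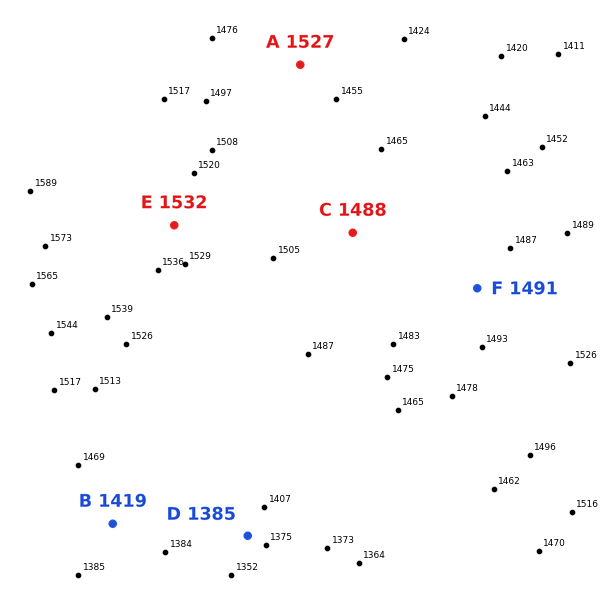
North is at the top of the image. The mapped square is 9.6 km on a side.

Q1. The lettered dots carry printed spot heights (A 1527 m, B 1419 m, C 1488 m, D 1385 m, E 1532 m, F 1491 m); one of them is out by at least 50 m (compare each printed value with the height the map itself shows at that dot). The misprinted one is A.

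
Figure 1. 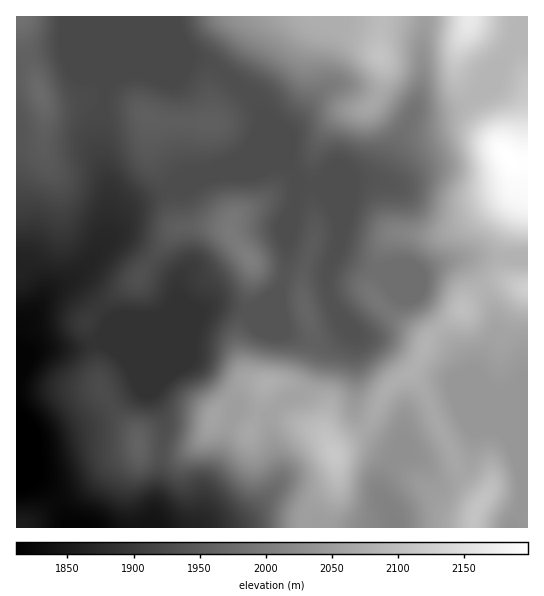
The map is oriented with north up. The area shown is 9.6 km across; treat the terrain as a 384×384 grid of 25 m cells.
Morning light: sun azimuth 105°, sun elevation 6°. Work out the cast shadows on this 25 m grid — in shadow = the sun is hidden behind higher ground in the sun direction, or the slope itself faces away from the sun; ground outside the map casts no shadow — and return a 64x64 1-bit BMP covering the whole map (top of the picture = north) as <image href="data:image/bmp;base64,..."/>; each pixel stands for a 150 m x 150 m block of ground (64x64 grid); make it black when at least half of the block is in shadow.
<image width="64" height="64" href="data:image/bmp;base64,Qk0+AgAAAAAAAD4AAAAoAAAAQAAAAEAAAAABAAEAAAAAAAACAAATCwAAEwsAAAIAAAAAAAAA////AAAAAAAAAAAD4AADAAAAAB/gAAMAAAAAP+AAAwAAAAAH4AADgAAAAAHwAAAAAAAAAPgAAAAAAAAAeAAAAAGAAAA8AAAAAwAAABgAAAAHADgAAAAAAAcAPAAAAAAADgB+AAAAAAAEAH4AAAAAAAAAfwAAAAAAAAD/AAAAAAAAAf8AAAAAAAAD/4AAGAAAMAP/wAA4AABwAf/gADwAAHgA//AAfgAAOAB/8AB/AAAAAH/wAH+AAAAAP+AAf8AAAAAP4AB/wAAAAAPgAH/gAAQAAeAAP+AADAAA4AAB+AAAAAAgAAD8AAAAAAAAAf4AAAAAAAAA/gAAAAAQAAD+AAAYADAAAH4AABwAMAAAPAAADABAAAAAAAACAAAAIAAAAAMAAABwAAAAA4AAAHgAAAADwAAAeBAAAAHAAAA4eAAAAIAAABD8AAAAAAAAAf4gAAAAAAAB/+AAAAAAAAH/4AAAAAAAA//wAAAAAAAD/+AAAAAAAAP/4AAAAAAAAf/gAAAAAAAB/+AAAAAAAAH/4AAAAAAAAf/gAAAAAAQB//AAAAAADgD/4AAAAAAPAHwAAAAAAAMAPAAAAAAAADA8AAAAAAAAMDwAAAAAAAAAPAAAAAAAAAA8AAAAAAAAADwAAAAAAAAAPAAAAAAAAAA+AAAAAAAAAD4AAAACAAAAPgAAAAcAAAA/AA=="/>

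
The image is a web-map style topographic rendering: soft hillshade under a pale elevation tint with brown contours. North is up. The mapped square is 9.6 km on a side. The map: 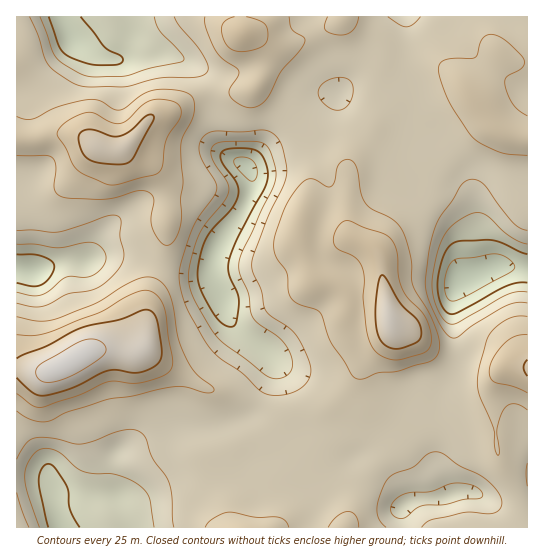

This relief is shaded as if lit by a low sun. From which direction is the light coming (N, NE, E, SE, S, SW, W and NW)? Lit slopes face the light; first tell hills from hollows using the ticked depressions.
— NW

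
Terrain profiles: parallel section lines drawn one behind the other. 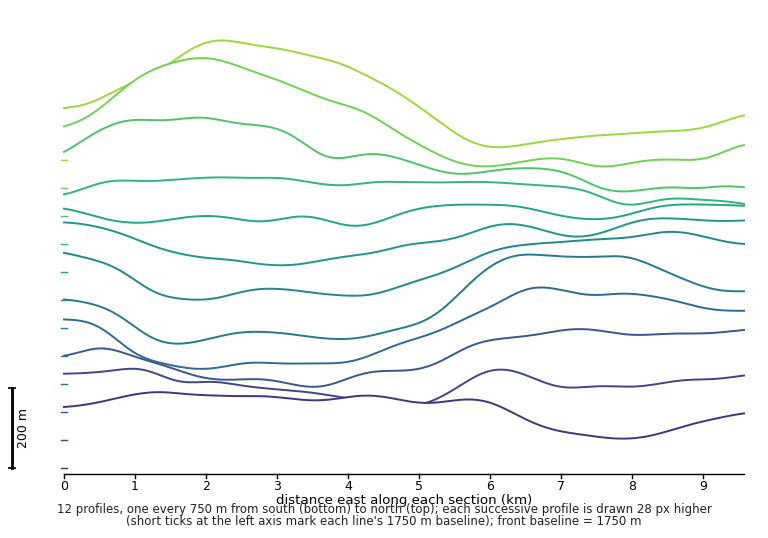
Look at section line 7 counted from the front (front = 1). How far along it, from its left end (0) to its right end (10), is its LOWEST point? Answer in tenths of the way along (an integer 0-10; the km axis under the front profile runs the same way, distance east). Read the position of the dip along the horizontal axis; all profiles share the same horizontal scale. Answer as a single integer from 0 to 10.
3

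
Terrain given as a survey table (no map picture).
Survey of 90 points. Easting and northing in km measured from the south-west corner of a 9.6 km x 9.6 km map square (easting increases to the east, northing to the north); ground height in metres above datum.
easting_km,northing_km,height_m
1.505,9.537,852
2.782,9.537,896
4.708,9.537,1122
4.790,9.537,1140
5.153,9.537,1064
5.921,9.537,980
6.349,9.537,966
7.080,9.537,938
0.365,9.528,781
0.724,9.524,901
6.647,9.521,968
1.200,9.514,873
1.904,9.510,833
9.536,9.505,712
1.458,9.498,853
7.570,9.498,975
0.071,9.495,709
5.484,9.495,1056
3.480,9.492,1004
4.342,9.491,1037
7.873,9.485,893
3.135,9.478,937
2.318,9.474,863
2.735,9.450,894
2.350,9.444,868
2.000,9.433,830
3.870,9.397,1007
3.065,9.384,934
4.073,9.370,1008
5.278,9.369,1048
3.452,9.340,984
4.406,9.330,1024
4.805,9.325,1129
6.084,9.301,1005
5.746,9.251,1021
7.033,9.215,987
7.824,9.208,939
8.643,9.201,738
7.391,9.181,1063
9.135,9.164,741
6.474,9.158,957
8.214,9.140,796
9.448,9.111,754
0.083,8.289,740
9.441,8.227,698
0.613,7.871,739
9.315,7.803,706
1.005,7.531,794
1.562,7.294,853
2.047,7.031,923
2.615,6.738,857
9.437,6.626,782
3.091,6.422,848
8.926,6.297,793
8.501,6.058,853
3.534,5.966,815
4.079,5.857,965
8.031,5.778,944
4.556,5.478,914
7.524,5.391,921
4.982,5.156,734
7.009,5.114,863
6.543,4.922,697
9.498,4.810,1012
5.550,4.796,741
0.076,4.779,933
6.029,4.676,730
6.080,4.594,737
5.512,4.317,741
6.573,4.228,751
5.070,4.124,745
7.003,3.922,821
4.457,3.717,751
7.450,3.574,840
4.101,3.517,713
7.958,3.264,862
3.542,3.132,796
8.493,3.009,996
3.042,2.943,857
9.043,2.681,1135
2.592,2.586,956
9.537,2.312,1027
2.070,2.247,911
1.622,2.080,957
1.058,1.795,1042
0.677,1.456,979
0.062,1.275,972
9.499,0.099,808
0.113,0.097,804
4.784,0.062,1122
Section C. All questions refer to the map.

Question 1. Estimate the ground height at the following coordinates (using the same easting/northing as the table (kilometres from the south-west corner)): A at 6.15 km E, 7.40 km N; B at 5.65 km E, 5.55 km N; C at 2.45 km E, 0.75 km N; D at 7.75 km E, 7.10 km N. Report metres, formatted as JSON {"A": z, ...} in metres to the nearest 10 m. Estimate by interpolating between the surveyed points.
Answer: {"A": 920, "B": 840, "C": 930, "D": 970}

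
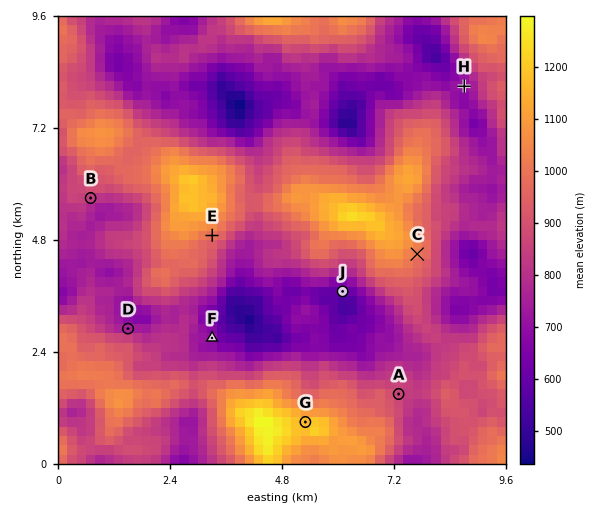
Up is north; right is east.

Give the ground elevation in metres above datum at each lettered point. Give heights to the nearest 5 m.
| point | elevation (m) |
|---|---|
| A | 860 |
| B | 840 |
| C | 1005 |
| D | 755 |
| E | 990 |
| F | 710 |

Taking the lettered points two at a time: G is above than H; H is above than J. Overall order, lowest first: J H G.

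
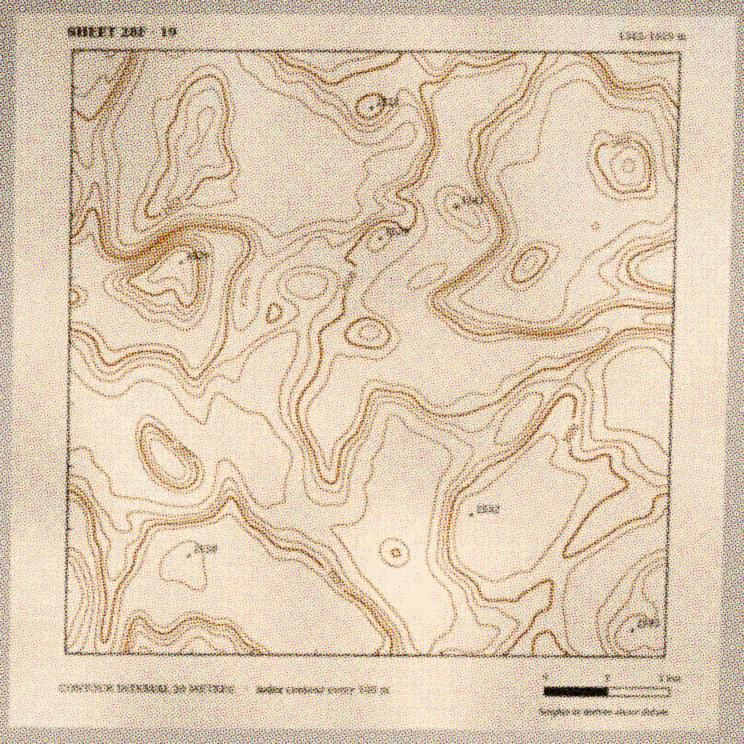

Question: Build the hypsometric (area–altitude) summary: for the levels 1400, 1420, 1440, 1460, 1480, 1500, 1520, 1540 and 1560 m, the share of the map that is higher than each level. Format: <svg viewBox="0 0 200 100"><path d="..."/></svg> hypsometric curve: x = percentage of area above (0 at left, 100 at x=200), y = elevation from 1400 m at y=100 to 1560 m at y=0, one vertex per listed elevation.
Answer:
<svg viewBox="0 0 200 100"><path d="M194 100l-5-12-45-13-28-13-18-12-21-12-22-13-44-13-5-12"/></svg>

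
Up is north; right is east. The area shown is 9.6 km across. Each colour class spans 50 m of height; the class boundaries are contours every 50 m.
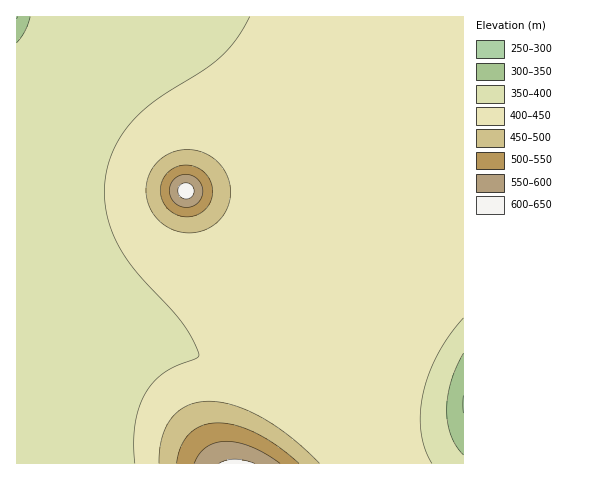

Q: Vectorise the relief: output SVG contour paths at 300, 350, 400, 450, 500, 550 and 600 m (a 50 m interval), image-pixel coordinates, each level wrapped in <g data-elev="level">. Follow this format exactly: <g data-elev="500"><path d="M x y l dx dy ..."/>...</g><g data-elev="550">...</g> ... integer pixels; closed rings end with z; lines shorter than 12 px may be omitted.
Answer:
<g data-elev="300"><path d="M463 413l0-18"/></g><g data-elev="350"><path d="M463 455l-7-9-5-11-3-12-1-13 4-28 12-29"/><path d="M30 17l-5 14-8 12"/></g><g data-elev="400"><path d="M432 463l-7-15-4-16-1-19 3-20 6-19 9-20 12-19 13-17"/><path d="M250 17l-14 23-17 19-17 12-44 28-23 19-17 22-10 26-3 19 0 18 4 19 7 19 18 29 49 53 10 17 6 15-3 3-20 8-12 7-10 8-8 11-7 14-4 18-1 18 1 21"/></g><g data-elev="450"><path d="M320 463l-29-26-29-20-28-12-25-4-10 1-11 3-9 6-7 7-6 9-4 11-3 25"/><path d="M183 232l16 0 15-7 11-12 5-16-1-16-8-15-12-11-16-5-17 1-15 8-10 12-5 15 2 16 7 14 12 11z"/></g><g data-elev="500"><path d="M299 463l-21-17-21-12-20-8-19-3-16 3-12 7-9 13-4 17"/><path d="M181 216l9 1 10-3 8-7 4-10 0-10-3-9-8-8-9-4-11-1-9 4-7 7-4 9 0 10 3 9 8 8z"/></g><g data-elev="550"><path d="M280 463l-28-16-13-4-12-2-11 2-9 4-8 7-5 9"/><path d="M182 207l6 0 6-1 6-5 2-6 1-7-3-6-4-4-6-3-7-1-5 2-5 4-3 6 0 7 1 6 4 4z"/></g><g data-elev="600"><path d="M255 463l-20-4-8 1-8 3"/><path d="M184 199l6-1 4-5-1-6-5-4-6 1-4 4 1 7z"/></g>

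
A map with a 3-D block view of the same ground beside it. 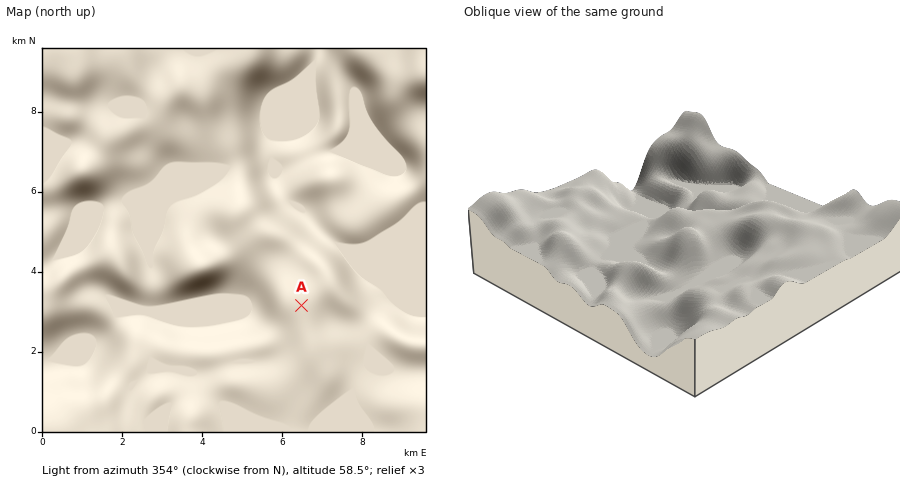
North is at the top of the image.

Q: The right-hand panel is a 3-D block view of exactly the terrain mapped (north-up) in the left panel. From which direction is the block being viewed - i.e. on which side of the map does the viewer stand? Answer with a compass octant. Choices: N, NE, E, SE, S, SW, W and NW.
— SW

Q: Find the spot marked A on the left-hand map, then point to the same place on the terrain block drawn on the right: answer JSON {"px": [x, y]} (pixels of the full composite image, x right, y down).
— {"px": [766, 214]}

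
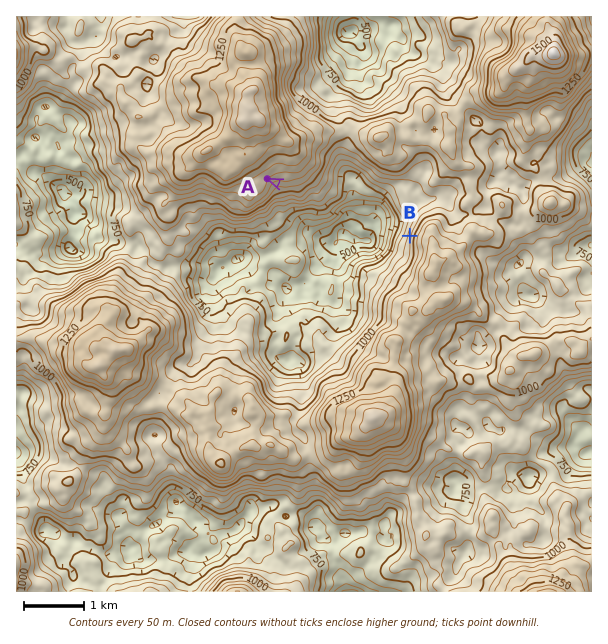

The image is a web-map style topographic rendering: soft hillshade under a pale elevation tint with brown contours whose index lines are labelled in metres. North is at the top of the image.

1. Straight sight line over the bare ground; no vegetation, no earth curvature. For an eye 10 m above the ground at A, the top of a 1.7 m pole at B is visible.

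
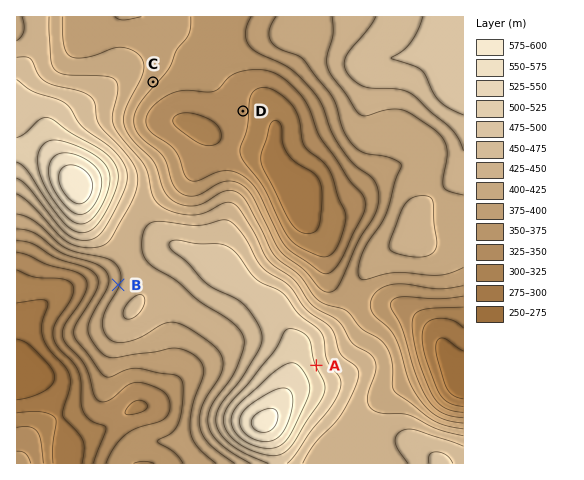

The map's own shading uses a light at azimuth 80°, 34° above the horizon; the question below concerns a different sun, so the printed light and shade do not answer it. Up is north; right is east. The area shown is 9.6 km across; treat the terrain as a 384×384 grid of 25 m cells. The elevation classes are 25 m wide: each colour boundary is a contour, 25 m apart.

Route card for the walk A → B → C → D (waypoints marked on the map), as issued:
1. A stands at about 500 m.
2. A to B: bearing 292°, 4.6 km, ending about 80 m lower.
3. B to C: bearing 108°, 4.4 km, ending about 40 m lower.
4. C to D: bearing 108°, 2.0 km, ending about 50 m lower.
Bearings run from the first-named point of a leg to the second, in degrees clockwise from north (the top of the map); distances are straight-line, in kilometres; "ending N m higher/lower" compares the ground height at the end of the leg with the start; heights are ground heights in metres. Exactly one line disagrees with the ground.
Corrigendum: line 3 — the bearing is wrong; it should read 10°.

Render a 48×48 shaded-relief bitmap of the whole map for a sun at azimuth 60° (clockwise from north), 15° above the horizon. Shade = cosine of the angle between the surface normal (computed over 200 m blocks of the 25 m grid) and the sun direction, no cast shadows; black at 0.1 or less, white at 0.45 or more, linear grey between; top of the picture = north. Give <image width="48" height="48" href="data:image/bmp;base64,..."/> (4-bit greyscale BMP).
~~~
<image width="48" height="48" href="data:image/bmp;base64,Qk32BAAAAAAAAHYAAAAoAAAAMAAAADAAAAABAAQAAAAAAIAEAAATCwAAEwsAABAAAAAAAAAAAAAAABEREQAiIiIAMzMzAERERABVVVUAZmZmAHd3dwCIiIgAmZmZAKqqqgC7u7sAzMzMAN3d3QDu7u4A////AIm7l1RFZ2ZVVVRDIQATaIh3d3ZlVEVomYmql1RFVmZVVVQxAAAkeJmHdmZlVVZ5momqhlRVVmZ3ZUMQAAE2iZmHdmZmVniaqomZhlRWZnd3ZTIQABNXmqmHd3d2Z4q8y4mZdURWd3h3ZDIhEjV4mqmIh3d3iKzd3IiIdURWd3d2UzMiM1Z4mqmIiIiIib3u3IiHZURWd3ZVQzNERFZ4mZmZmZmYib3uy3d3ZUNGd3VURERERVZ3iZmZmZmYir3tundmVDNFd2VEVVVVVVVniJqqmZmYms3cqXZlQyI1ZmVFVVVVREVmeJqqqZmZm83LmGZUMhE0ZlVVZlVVREVWeJqqqZmZq93Kh2VCERI0VlVmZlVFVVVWZ5qqqZmavNy5dlQyESI0VWZmZlVVVVVVZ4mqqpmavNyoZVUyIjNEVWd3ZVVVVVRFZ4qruqmavMuXVGVDM0REVmd3ZVVVVURFaJq7u6mau7mGVGZVREREVnd3ZmVVVURWebzLupmqqphlVWZmVUREVnd3ZmVVVVVXis3LqZmZmHZVVWZmVUREVnd3dlVVVVZoq93Kh4iYdlVEVWZmVURERWd3ZlRFVmeJvN24Znd3ZURFVWVVVEMzRWd2ZURVZ4mavdyoZWZmVURVZlVVQzIiNFZmVUVWeJq7zdynVFVmVVVWZlRDMhIjRVZVVVZniavM3cuXVEVmZVZnd0QyERI0VmVVVmd4iavN3bqXUzVmZmZ3iEQhABNWd2VVZ3iIiazd3KmGUzRWZmeIiEMgACR4h2VmeIiIibze25h2VERVZneIiEMgACWJmHZ4mZiIirze24dlVERVVniIiEMQADaamHeJqpmHir3tyoZlVVREVniId0MQAEeaqYiaqqh3is3duXZVVVRERXiIdjIAAVirupmquph3is3cqHVURVREVnd3ZjEAE2m7uqqruph3is3cmGVEREREVnd2ZSIRNYq8u7u7uph3mszKhlRDNERFZndmVTMjV5vMzMy7uph4mrupdURDM0RVZ3ZlVURFaKvM3dzLqpiIiZqXVERDI0VWZ3ZlVGVWibzM3dy7qpiHeImHVERDI0VmZ3ZlRGZnmrvM3dy6qZh3d4iHVURDI0Zmd3ZUM2Z4mru7zMupmId2Z4iHZUQzNFZ3d2VDNGZ4mqqqu7qZiHZmZ4mHVEMzNFZ3dlQzNGZ4mZmZqqmId2ZWZ4iGVDMzNFZ2ZlQzRXeJmZmZmZmHdmVWeIh2VDMzNFZmZUM0VoiZmZmZmZiHdmZmeIdlQzMzNFVmVURFZpmqmZmIiJiHdmZnd3dlQzMzNEVWVVVWZ5mqmYiIiIiId3d3d2ZUMzMzNFVmZlZmd5mamYiIiIiIh3d3dmVUM0RERVZmZmZmd4iZmYh3eImIh3d2ZmVERFVVVWZnd2Znd3eJqYd3eIiId3d2ZmVERWZVVmZ3d2Znd2eJqYd3d4h3d3d3ZmVEVnZlZmZ3d2Znd1Z5qXZmd3d3d3d3dmVVZ3dlVmZ3dmZnd1V5qXZmZnd3eId3d2ZVZ3dlVWZ3dmZmdw=="/>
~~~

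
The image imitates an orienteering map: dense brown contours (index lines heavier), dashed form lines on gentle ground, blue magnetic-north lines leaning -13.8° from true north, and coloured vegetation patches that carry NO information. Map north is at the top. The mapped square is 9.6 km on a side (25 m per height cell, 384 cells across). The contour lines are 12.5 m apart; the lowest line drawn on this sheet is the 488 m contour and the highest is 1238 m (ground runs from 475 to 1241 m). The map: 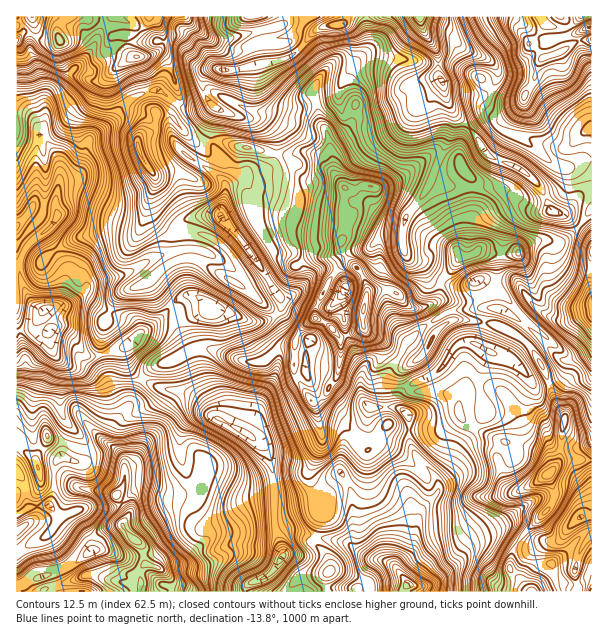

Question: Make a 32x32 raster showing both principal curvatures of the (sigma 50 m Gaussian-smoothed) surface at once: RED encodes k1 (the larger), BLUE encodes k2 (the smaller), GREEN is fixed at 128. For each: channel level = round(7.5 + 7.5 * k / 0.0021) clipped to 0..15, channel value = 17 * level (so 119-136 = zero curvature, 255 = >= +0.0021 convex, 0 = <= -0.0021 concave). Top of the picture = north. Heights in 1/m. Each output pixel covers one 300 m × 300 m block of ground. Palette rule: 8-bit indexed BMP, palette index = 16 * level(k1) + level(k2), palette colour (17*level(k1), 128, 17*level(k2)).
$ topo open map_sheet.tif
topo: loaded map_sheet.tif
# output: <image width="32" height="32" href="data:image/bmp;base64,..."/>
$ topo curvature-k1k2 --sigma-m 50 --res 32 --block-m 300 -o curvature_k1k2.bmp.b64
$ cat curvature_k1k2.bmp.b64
<image width="32" height="32" href="data:image/bmp;base64,Qk02CAAAAAAAADYEAAAoAAAAIAAAACAAAAABAAgAAAAAAAAEAAATCwAAEwsAAAABAAAAAAAAAIAAABGAAAAigAAAM4AAAESAAABVgAAAZoAAAHeAAACIgAAAmYAAAKqAAAC7gAAAzIAAAN2AAADugAAA/4AAAACAEQARgBEAIoARADOAEQBEgBEAVYARAGaAEQB3gBEAiIARAJmAEQCqgBEAu4ARAMyAEQDdgBEA7oARAP+AEQAAgCIAEYAiACKAIgAzgCIARIAiAFWAIgBmgCIAd4AiAIiAIgCZgCIAqoAiALuAIgDMgCIA3YAiAO6AIgD/gCIAAIAzABGAMwAigDMAM4AzAESAMwBVgDMAZoAzAHeAMwCIgDMAmYAzAKqAMwC7gDMAzIAzAN2AMwDugDMA/4AzAACARAARgEQAIoBEADOARABEgEQAVYBEAGaARAB3gEQAiIBEAJmARACqgEQAu4BEAMyARADdgEQA7oBEAP+ARAAAgFUAEYBVACKAVQAzgFUARIBVAFWAVQBmgFUAd4BVAIiAVQCZgFUAqoBVALuAVQDMgFUA3YBVAO6AVQD/gFUAAIBmABGAZgAigGYAM4BmAESAZgBVgGYAZoBmAHeAZgCIgGYAmYBmAKqAZgC7gGYAzIBmAN2AZgDugGYA/4BmAACAdwARgHcAIoB3ADOAdwBEgHcAVYB3AGaAdwB3gHcAiIB3AJmAdwCqgHcAu4B3AMyAdwDdgHcA7oB3AP+AdwAAgIgAEYCIACKAiAAzgIgARICIAFWAiABmgIgAd4CIAIiAiACZgIgAqoCIALuAiADMgIgA3YCIAO6AiAD/gIgAAICZABGAmQAigJkAM4CZAESAmQBVgJkAZoCZAHeAmQCIgJkAmYCZAKqAmQC7gJkAzICZAN2AmQDugJkA/4CZAACAqgARgKoAIoCqADOAqgBEgKoAVYCqAGaAqgB3gKoAiICqAJmAqgCqgKoAu4CqAMyAqgDdgKoA7oCqAP+AqgAAgLsAEYC7ACKAuwAzgLsARIC7AFWAuwBmgLsAd4C7AIiAuwCZgLsAqoC7ALuAuwDMgLsA3YC7AO6AuwD/gLsAAIDMABGAzAAigMwAM4DMAESAzABVgMwAZoDMAHeAzACIgMwAmYDMAKqAzAC7gMwAzIDMAN2AzADugMwA/4DMAACA3QARgN0AIoDdADOA3QBEgN0AVYDdAGaA3QB3gN0AiIDdAJmA3QCqgN0Au4DdAMyA3QDdgN0A7oDdAP+A3QAAgO4AEYDuACKA7gAzgO4ARIDuAFWA7gBmgO4Ad4DuAIiA7gCZgO4AqoDuALuA7gDMgO4A3YDuAO6A7gD/gO4AAID/ABGA/wAigP8AM4D/AESA/wBVgP8AZoD/AHeA/wCIgP8AmYD/AKqA/wC7gP8AzID/AN2A/wDugP8A/4D/ANWkxebGx7ej1NWzhGBwpNemxoTXt3BxcZanx7bHpaWixPfVssalteboxaXWx8eAtaXJuIKRgqeWpJSk+IXGlZOBcmP2cXH25qZylYWnuICjxqSTlYWmlpaohHL2hIO1o+eVg7b0+fW2gmWGl5iokZW1ppWnhpeVhqh3dYH1tHDFkaSUYFDS+HOEhpeGhqeBl7mohZeXhnWWppWUkqL4k3OkxaTm8/nDhIWHqIeGp3CmppiFl4d1loKl6Of508LWhIP2pJVS1ce3hIaYqLemkMm2dIOmhnW3g5R0pZPF+ZWWxsVzlWPm2ad0hqjZx4JypNaklbmopoKnhoXHdXLXxeeW58SU5bSm1pXG2KWAc3OnyMall6eEppiGlbing7XmxZXWccamhYOmp6NgcIaElafllJaEyaKWlqiWdYaEo/qUlrez2ZaXuZWFpIR2hVGVlfi0lGKikqSWmIaGl4Wz97S4p6WVpJemgoOFhnSEhKL3lPekpIe0s6eYl6iYcuSDlKOVcJOml6TYyJeVxfn5oPeF1bSCptbWgZeXhoSS94S32HOEpbOCcpW3uLfFt6fD94Sz0bPTguekg4RzhPaz56eihYSU2biDc6aWl4aFdJXzoPbg+6RzgfaUpcfnxPaDlpVzhIXIpHOVpJdkcnDEooH4kKD3gcb1sMSkk7PTkYV1oqWTs4To2LiFc3KV5+eAYPTzUPfT+YLmpaWn5ZCmloWjyZaWc6OkyLaExujHoaPHkPSg9MWTk7W0UKOAxJa4o6LZhWSFuaWDpbalpdWAxra2tvST91CEhejnxvf2hMijs5LV2KaYyJaWlrbngNaGlpemx4LUcKilyLe319TG2aS0tXKlmIenp4WVtHC0tpiFl6a3t6Zwl4eWlYWFhJSC9YS1cpWYhpbHhoaUcNiGh4aWpqem13GEhoeol4amgpSmhraDhYaFltempumhp4aHh4Wm2Pj6tISGhaWmyKOSp4aGtnOEdXan+KXFkqWFhXaGldajg6Olt4So1pSAgNe4l4a1c6aUl/imlIGnlej3tremx5V2loW3tdmCkKXXpnWXl4K3lWGk+MaR58XXpoOFdZXnlJaWZHanpZDItZOldnWFcremp6OUx8a1c3CSpYaGxqSUt4ZldZZxx7XU+HV1doVzlZOmpIGjovaQ57eFt7fXc7e4ZYWXlJS2k+f5hZWEpnOj5tfohZPmpLKClHWVp+imlKaFdZRgtemjcfWl2ZS2k9Zwlrf59+RwgaKjgoCAqPimqJbH+dDGo3Cl1sfHovDW+8WUprSB5KTE1aWmtqShptbIuKWCoKSDlqPohbb00pTGlaaWlcej1cR0o9bHpqFwcMW3lnDHk6el55THtLA="/>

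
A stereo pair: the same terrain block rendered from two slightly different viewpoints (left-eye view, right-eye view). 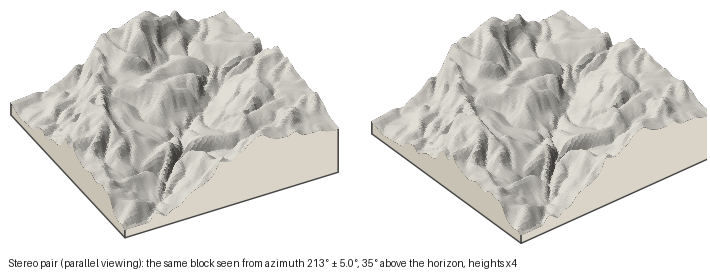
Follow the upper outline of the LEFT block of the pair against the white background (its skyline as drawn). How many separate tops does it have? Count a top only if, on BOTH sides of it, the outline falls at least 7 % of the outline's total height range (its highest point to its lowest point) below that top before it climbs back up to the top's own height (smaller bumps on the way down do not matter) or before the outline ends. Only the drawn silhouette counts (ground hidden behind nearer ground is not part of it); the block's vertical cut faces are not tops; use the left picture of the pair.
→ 2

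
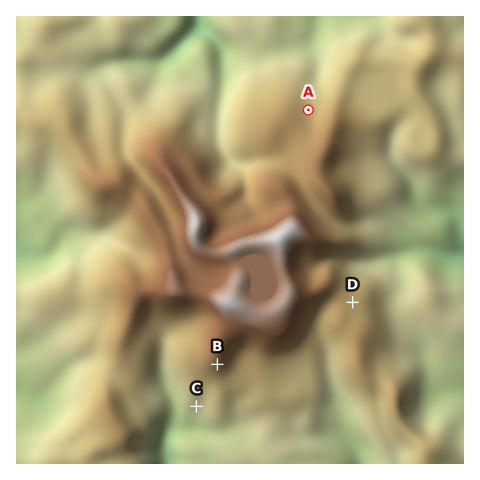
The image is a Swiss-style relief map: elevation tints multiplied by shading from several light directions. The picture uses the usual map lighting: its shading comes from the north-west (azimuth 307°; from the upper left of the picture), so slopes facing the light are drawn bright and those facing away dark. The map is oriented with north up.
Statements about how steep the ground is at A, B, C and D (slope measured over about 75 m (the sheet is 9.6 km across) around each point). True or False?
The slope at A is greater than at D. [True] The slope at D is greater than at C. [False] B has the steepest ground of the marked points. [True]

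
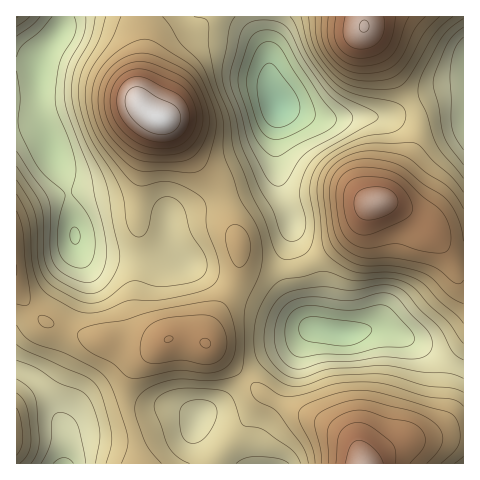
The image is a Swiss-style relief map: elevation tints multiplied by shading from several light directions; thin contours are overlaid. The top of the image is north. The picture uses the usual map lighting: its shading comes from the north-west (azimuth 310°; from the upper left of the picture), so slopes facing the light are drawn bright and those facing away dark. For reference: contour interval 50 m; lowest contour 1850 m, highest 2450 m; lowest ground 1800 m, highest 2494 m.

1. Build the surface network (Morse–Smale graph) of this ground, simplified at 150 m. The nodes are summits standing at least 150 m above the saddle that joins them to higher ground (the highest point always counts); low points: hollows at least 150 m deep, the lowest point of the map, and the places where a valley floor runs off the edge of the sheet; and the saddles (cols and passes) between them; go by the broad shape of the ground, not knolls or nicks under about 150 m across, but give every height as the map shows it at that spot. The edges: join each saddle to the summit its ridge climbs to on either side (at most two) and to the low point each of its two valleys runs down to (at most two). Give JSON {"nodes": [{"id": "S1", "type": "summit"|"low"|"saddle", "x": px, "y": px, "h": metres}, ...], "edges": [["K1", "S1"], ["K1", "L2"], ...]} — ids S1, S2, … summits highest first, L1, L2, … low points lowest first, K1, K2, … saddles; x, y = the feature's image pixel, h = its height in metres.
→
{"nodes": [
{"id": "S1", "type": "summit", "x": 159, "y": 118, "h": 2494},
{"id": "S2", "type": "summit", "x": 364, "y": 26, "h": 2453},
{"id": "S3", "type": "summit", "x": 364, "y": 463, "h": 2444},
{"id": "S4", "type": "summit", "x": 377, "y": 202, "h": 2438},
{"id": "L1", "type": "low", "x": 278, "y": 105, "h": 1800},
{"id": "L2", "type": "low", "x": 340, "y": 333, "h": 1870},
{"id": "L3", "type": "low", "x": 75, "y": 236, "h": 1895},
{"id": "L4", "type": "low", "x": 63, "y": 463, "h": 1935},
{"id": "K1", "type": "saddle", "x": 224, "y": 196, "h": 2167},
{"id": "K2", "type": "saddle", "x": 133, "y": 427, "h": 2156},
{"id": "K3", "type": "saddle", "x": 245, "y": 377, "h": 2144},
{"id": "K4", "type": "saddle", "x": 285, "y": 270, "h": 2110},
{"id": "K5", "type": "saddle", "x": 413, "y": 105, "h": 2109},
{"id": "K6", "type": "saddle", "x": 456, "y": 365, "h": 2040}],
"edges": [["K1", "S1"], ["K1", "L1"], ["K1", "L3"], ["K2", "S1"], ["K2", "L2"], ["K2", "L4"], ["K3", "S1"], ["K3", "S3"], ["K3", "L2"], ["K4", "S1"], ["K4", "S4"], ["K4", "L1"], ["K4", "L2"], ["K5", "S2"], ["K5", "S4"], ["K5", "L1"], ["K6", "S3"], ["K6", "S4"], ["K6", "L2"]]}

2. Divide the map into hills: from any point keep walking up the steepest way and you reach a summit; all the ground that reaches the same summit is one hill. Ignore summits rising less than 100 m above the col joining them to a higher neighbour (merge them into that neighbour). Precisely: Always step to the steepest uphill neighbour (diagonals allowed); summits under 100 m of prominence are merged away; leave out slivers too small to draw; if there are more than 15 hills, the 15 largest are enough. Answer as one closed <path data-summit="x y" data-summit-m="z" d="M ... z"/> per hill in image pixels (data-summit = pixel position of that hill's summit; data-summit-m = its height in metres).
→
<path data-summit="206 343" data-summit-m="2302" d="M32 121l-16 1 0 247 22 12 12 16 13 33 1 34 4-18 10-9 51-3 40-17 11-1 17 2 32-22 34-35 28-14 18-16 8-2-8-3-12-17-11-32 0-20 6-35-12-36-3-23-3 10-9 9-51 17-42 18-2 1 0 18 4 13 6 10-13-1-23 3-42-3-18-6-7-8-7-45-7-25-18-44-4-6z"/><path data-summit="159 118" data-summit-m="2494" d="M262 16l-199 0-1 13-18 24-5 13-12-3-11 0 0 57 20 2 9 8 22 58 9 53 8 11 18 6 42 3 35-3-5-9-4-13 0-18 2-1 42-18 42-13 16-10 4-10 0-42 2-18-8-22-1-27-6-23z"/><path data-summit="377 202" data-summit-m="2438" d="M463 92l-26 2-41 20-15 4-61 1-42-11-2 17 1 49 5 20 10 28-6 35 0 20 9 28 14 21 28 7 17 0 18-4 13 1 38 16 32 20 9 2z"/><path data-summit="364 463" data-summit-m="2444" d="M381 329l-27 4-17 0-15-3-13 1-18 16-19 9-14 9-29 31-27 18-5 7 1 9 15 15 22 19 228 0 1-95-25-11-16-12-19-9z"/><path data-summit="364 26" data-summit-m="2453" d="M463 16l-200 0-1 11 7 30 0 20 8 28 43 14 61-1 15-4 41-20 26-2z"/><path data-summit="17 437" data-summit-m="2182" d="M17 370l-1 93 47 1 1-26-7-27-17-27-8-8z"/><path data-summit="17 17" data-summit-m="2106" d="M62 16l-46 1 1 46 22 3 5-13 18-24z"/>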